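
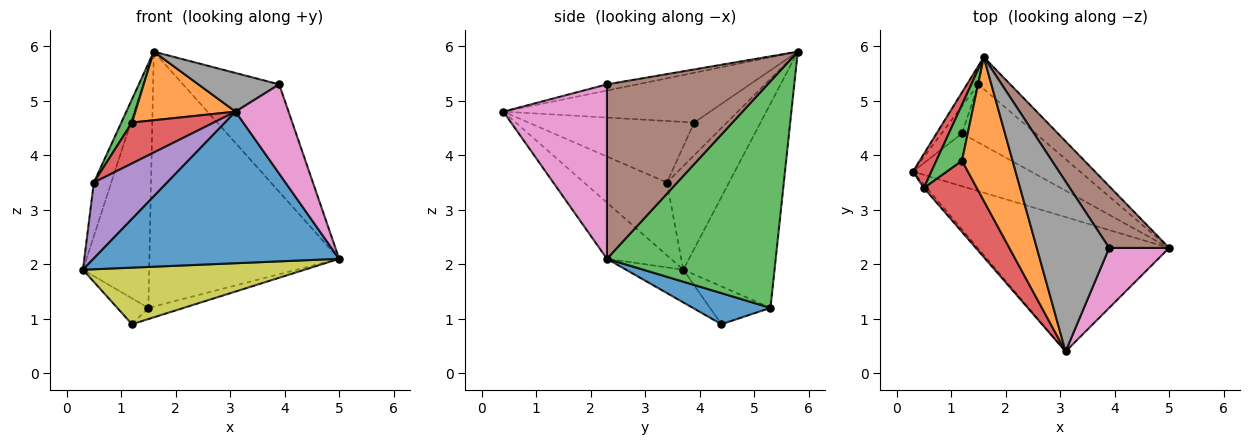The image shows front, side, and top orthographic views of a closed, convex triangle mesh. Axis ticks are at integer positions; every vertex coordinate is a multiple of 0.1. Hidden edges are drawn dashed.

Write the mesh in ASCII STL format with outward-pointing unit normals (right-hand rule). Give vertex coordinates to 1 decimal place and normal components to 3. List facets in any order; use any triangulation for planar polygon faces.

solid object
 facet normal -0.191 -0.734 -0.651
  outer loop
   vertex 3.1 0.4 4.8
   vertex 0.3 3.7 1.9
   vertex 5.0 2.3 2.1
  endloop
 endfacet
 facet normal -0.809 0.587 -0.045
  outer loop
   vertex 1.5 5.3 1.2
   vertex 0.3 3.7 1.9
   vertex 1.6 5.8 5.9
  endloop
 endfacet
 facet normal 0.662 0.744 -0.093
  outer loop
   vertex 1.5 5.3 1.2
   vertex 1.6 5.8 5.9
   vertex 5.0 2.3 2.1
  endloop
 endfacet
 facet normal -0.949 0.266 0.169
  outer loop
   vertex 0.5 3.4 3.5
   vertex 1.6 5.8 5.9
   vertex 0.3 3.7 1.9
  endloop
 endfacet
 facet normal -0.749 -0.662 -0.031
  outer loop
   vertex 0.5 3.4 3.5
   vertex 0.3 3.7 1.9
   vertex 3.1 0.4 4.8
  endloop
 endfacet
 facet normal 0.823 0.492 0.283
  outer loop
   vertex 3.9 2.3 5.3
   vertex 5.0 2.3 2.1
   vertex 1.6 5.8 5.9
  endloop
 endfacet
 facet normal 0.851 -0.435 0.293
  outer loop
   vertex 3.9 2.3 5.3
   vertex 3.1 0.4 4.8
   vertex 5.0 2.3 2.1
  endloop
 endfacet
 facet normal -0.083 -0.221 0.972
  outer loop
   vertex 3.9 2.3 5.3
   vertex 1.6 5.8 5.9
   vertex 3.1 0.4 4.8
  endloop
 endfacet
 facet normal -0.186 -0.719 -0.670
  outer loop
   vertex 1.2 4.4 0.9
   vertex 5.0 2.3 2.1
   vertex 0.3 3.7 1.9
  endloop
 endfacet
 facet normal -0.802 0.412 -0.433
  outer loop
   vertex 1.2 4.4 0.9
   vertex 0.3 3.7 1.9
   vertex 1.5 5.3 1.2
  endloop
 endfacet
 facet normal 0.383 0.175 -0.907
  outer loop
   vertex 1.2 4.4 0.9
   vertex 1.5 5.3 1.2
   vertex 5.0 2.3 2.1
  endloop
 endfacet
 facet normal -0.664 -0.322 0.675
  outer loop
   vertex 1.2 3.9 4.6
   vertex 3.1 0.4 4.8
   vertex 1.6 5.8 5.9
  endloop
 endfacet
 facet normal -0.762 -0.249 0.598
  outer loop
   vertex 1.2 3.9 4.6
   vertex 1.6 5.8 5.9
   vertex 0.5 3.4 3.5
  endloop
 endfacet
 facet normal -0.710 -0.350 0.611
  outer loop
   vertex 1.2 3.9 4.6
   vertex 0.5 3.4 3.5
   vertex 3.1 0.4 4.8
  endloop
 endfacet
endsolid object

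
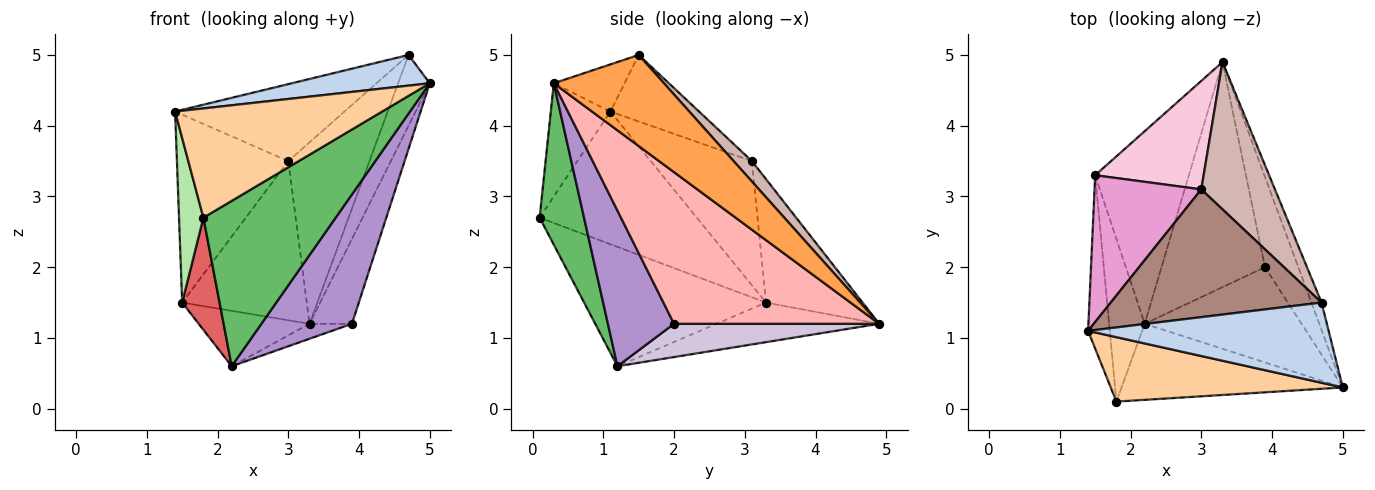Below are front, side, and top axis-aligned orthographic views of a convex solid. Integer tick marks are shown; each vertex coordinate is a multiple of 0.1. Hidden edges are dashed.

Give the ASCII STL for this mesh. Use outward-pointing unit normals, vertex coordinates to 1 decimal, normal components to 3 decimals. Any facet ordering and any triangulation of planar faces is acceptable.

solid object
 facet normal -0.376 0.256 -0.890
  outer loop
   vertex 1.5 3.3 1.5
   vertex 3.3 4.9 1.2
   vertex 2.2 1.2 0.6
  endloop
 endfacet
 facet normal -0.180 -0.351 0.919
  outer loop
   vertex 4.7 1.5 5.0
   vertex 1.4 1.1 4.2
   vertex 5.0 0.3 4.6
  endloop
 endfacet
 facet normal 0.956 0.274 -0.107
  outer loop
   vertex 4.7 1.5 5.0
   vertex 5.0 0.3 4.6
   vertex 3.3 4.9 1.2
  endloop
 endfacet
 facet normal -0.241 -0.836 0.493
  outer loop
   vertex 1.8 0.1 2.7
   vertex 5.0 0.3 4.6
   vertex 1.4 1.1 4.2
  endloop
 endfacet
 facet normal 0.292 -0.869 -0.400
  outer loop
   vertex 1.8 0.1 2.7
   vertex 2.2 1.2 0.6
   vertex 5.0 0.3 4.6
  endloop
 endfacet
 facet normal -0.976 -0.151 -0.159
  outer loop
   vertex 1.8 0.1 2.7
   vertex 1.4 1.1 4.2
   vertex 1.5 3.3 1.5
  endloop
 endfacet
 facet normal -0.940 -0.193 -0.280
  outer loop
   vertex 1.8 0.1 2.7
   vertex 1.5 3.3 1.5
   vertex 2.2 1.2 0.6
  endloop
 endfacet
 facet normal 0.957 0.198 -0.211
  outer loop
   vertex 3.9 2.0 1.2
   vertex 3.3 4.9 1.2
   vertex 5.0 0.3 4.6
  endloop
 endfacet
 facet normal 0.507 -0.694 -0.511
  outer loop
   vertex 3.9 2.0 1.2
   vertex 5.0 0.3 4.6
   vertex 2.2 1.2 0.6
  endloop
 endfacet
 facet normal 0.306 0.063 -0.950
  outer loop
   vertex 3.9 2.0 1.2
   vertex 2.2 1.2 0.6
   vertex 3.3 4.9 1.2
  endloop
 endfacet
 facet normal -0.261 0.498 0.827
  outer loop
   vertex 3.0 3.1 3.5
   vertex 1.4 1.1 4.2
   vertex 4.7 1.5 5.0
  endloop
 endfacet
 facet normal 0.172 0.765 0.621
  outer loop
   vertex 3.0 3.1 3.5
   vertex 4.7 1.5 5.0
   vertex 3.3 4.9 1.2
  endloop
 endfacet
 facet normal -0.582 0.641 0.501
  outer loop
   vertex 3.0 3.1 3.5
   vertex 1.5 3.3 1.5
   vertex 1.4 1.1 4.2
  endloop
 endfacet
 facet normal -0.539 0.696 0.474
  outer loop
   vertex 3.0 3.1 3.5
   vertex 3.3 4.9 1.2
   vertex 1.5 3.3 1.5
  endloop
 endfacet
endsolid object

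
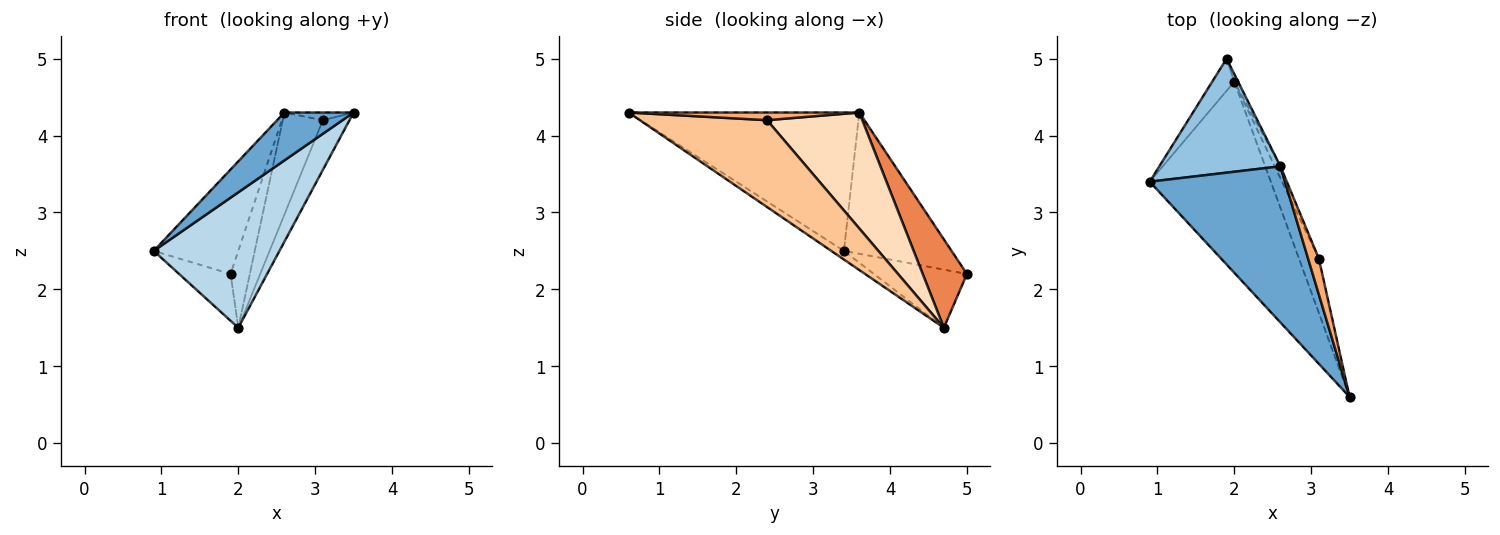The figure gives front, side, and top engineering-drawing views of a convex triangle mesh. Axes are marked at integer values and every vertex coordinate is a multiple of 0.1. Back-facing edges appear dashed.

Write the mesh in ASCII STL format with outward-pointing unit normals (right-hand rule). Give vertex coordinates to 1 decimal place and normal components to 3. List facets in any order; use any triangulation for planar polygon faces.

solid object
 facet normal -0.699 -0.210 0.684
  outer loop
   vertex 2.6 3.6 4.3
   vertex 0.9 3.4 2.5
   vertex 3.5 0.6 4.3
  endloop
 endfacet
 facet normal -0.652 0.512 0.559
  outer loop
   vertex 2.6 3.6 4.3
   vertex 1.9 5.0 2.2
   vertex 0.9 3.4 2.5
  endloop
 endfacet
 facet normal -0.058 -0.577 -0.814
  outer loop
   vertex 2.0 4.7 1.5
   vertex 3.5 0.6 4.3
   vertex 0.9 3.4 2.5
  endloop
 endfacet
 facet normal -0.830 0.460 -0.316
  outer loop
   vertex 2.0 4.7 1.5
   vertex 0.9 3.4 2.5
   vertex 1.9 5.0 2.2
  endloop
 endfacet
 facet normal 0.916 0.398 -0.040
  outer loop
   vertex 2.0 4.7 1.5
   vertex 1.9 5.0 2.2
   vertex 2.6 3.6 4.3
  endloop
 endfacet
 facet normal 0.573 0.172 0.802
  outer loop
   vertex 3.1 2.4 4.2
   vertex 2.6 3.6 4.3
   vertex 3.5 0.6 4.3
  endloop
 endfacet
 facet normal 0.955 0.200 -0.219
  outer loop
   vertex 3.1 2.4 4.2
   vertex 3.5 0.6 4.3
   vertex 2.0 4.7 1.5
  endloop
 endfacet
 facet normal 0.921 0.387 -0.045
  outer loop
   vertex 3.1 2.4 4.2
   vertex 2.0 4.7 1.5
   vertex 2.6 3.6 4.3
  endloop
 endfacet
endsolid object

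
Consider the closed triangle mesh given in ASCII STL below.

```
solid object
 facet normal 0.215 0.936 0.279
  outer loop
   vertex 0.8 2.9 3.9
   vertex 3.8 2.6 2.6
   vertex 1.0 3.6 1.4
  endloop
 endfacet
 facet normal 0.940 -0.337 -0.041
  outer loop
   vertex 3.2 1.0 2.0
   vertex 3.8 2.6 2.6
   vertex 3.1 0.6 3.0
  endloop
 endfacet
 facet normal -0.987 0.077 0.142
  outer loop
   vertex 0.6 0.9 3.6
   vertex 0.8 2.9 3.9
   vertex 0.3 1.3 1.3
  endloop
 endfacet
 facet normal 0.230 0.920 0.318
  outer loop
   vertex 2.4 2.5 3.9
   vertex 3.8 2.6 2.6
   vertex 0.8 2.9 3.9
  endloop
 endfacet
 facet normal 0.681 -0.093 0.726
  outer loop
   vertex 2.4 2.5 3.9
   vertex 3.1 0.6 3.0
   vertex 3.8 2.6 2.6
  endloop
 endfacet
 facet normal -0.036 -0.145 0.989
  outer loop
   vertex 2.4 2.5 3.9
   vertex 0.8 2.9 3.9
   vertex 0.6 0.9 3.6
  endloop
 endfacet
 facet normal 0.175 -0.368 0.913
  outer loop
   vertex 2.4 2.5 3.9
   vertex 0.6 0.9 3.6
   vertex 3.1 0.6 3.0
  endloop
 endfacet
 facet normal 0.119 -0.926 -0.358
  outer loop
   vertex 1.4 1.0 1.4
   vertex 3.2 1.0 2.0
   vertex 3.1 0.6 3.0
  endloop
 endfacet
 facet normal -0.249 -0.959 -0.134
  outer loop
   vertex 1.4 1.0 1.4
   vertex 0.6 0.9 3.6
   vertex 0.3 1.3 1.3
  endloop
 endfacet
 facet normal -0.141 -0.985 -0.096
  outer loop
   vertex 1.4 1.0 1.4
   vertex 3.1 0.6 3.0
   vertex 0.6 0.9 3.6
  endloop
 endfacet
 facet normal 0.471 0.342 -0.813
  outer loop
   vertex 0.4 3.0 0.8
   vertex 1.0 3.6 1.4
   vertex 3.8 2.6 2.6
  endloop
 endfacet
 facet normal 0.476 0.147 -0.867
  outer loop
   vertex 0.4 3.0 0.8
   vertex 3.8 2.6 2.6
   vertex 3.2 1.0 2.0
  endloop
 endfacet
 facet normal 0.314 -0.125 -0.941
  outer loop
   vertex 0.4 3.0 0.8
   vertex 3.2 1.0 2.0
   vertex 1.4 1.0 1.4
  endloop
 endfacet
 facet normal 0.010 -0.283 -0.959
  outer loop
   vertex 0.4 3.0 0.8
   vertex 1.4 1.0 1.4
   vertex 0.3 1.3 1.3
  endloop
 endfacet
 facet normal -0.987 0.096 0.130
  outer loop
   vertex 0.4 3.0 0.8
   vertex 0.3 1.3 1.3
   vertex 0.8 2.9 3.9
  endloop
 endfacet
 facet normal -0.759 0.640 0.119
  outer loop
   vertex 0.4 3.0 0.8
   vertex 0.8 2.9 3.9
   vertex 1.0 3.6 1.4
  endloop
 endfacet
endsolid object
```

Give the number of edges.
24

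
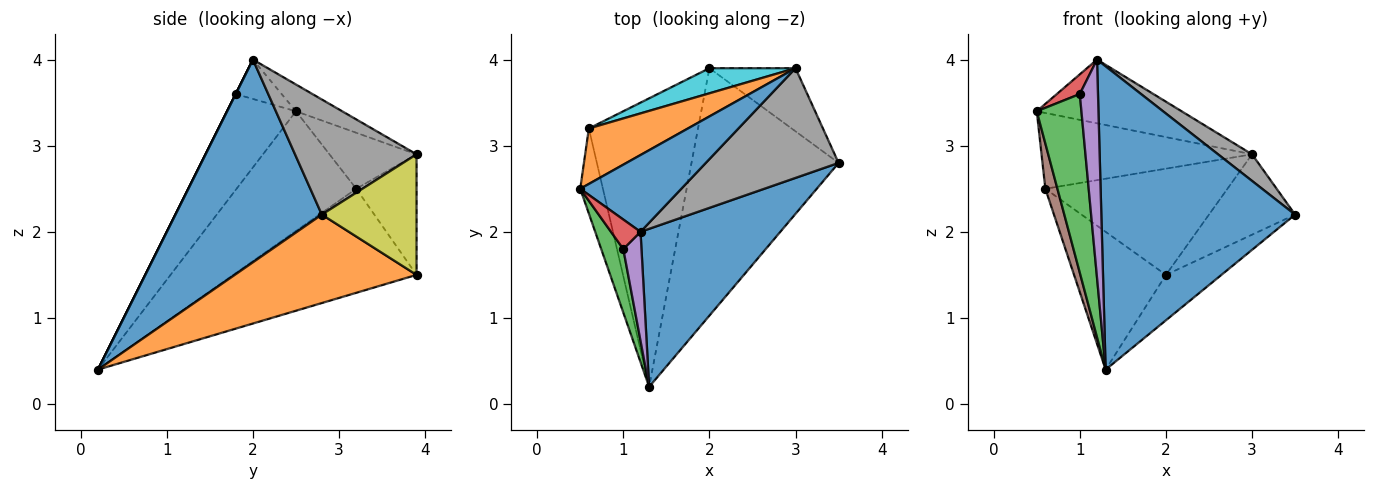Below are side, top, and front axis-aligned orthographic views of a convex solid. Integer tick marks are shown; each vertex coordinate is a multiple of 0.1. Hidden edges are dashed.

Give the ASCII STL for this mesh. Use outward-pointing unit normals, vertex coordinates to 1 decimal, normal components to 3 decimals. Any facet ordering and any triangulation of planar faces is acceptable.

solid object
 facet normal 0.557 -0.737 0.384
  outer loop
   vertex 1.2 2.0 4.0
   vertex 1.3 0.2 0.4
   vertex 3.5 2.8 2.2
  endloop
 endfacet
 facet normal 0.509 0.155 -0.847
  outer loop
   vertex 2.0 3.9 1.5
   vertex 3.5 2.8 2.2
   vertex 1.3 0.2 0.4
  endloop
 endfacet
 facet normal -0.824 -0.534 0.190
  outer loop
   vertex 1.0 1.8 3.6
   vertex 0.5 2.5 3.4
   vertex 1.3 0.2 0.4
  endloop
 endfacet
 facet normal -0.743 -0.371 0.557
  outer loop
   vertex 1.0 1.8 3.6
   vertex 1.2 2.0 4.0
   vertex 0.5 2.5 3.4
  endloop
 endfacet
 facet normal 0.000 -0.894 0.447
  outer loop
   vertex 1.0 1.8 3.6
   vertex 1.3 0.2 0.4
   vertex 1.2 2.0 4.0
  endloop
 endfacet
 facet normal -0.978 -0.098 -0.185
  outer loop
   vertex 0.6 3.2 2.5
   vertex 1.3 0.2 0.4
   vertex 0.5 2.5 3.4
  endloop
 endfacet
 facet normal -0.652 0.327 -0.684
  outer loop
   vertex 0.6 3.2 2.5
   vertex 2.0 3.9 1.5
   vertex 1.3 0.2 0.4
  endloop
 endfacet
 facet normal 0.644 -0.180 0.743
  outer loop
   vertex 3.0 3.9 2.9
   vertex 1.2 2.0 4.0
   vertex 3.5 2.8 2.2
  endloop
 endfacet
 facet normal 0.654 0.595 -0.467
  outer loop
   vertex 3.0 3.9 2.9
   vertex 3.5 2.8 2.2
   vertex 2.0 3.9 1.5
  endloop
 endfacet
 facet normal -0.307 0.926 0.219
  outer loop
   vertex 3.0 3.9 2.9
   vertex 2.0 3.9 1.5
   vertex 0.6 3.2 2.5
  endloop
 endfacet
 facet normal -0.200 0.626 0.754
  outer loop
   vertex 3.0 3.9 2.9
   vertex 0.5 2.5 3.4
   vertex 1.2 2.0 4.0
  endloop
 endfacet
 facet normal -0.317 0.765 0.560
  outer loop
   vertex 3.0 3.9 2.9
   vertex 0.6 3.2 2.5
   vertex 0.5 2.5 3.4
  endloop
 endfacet
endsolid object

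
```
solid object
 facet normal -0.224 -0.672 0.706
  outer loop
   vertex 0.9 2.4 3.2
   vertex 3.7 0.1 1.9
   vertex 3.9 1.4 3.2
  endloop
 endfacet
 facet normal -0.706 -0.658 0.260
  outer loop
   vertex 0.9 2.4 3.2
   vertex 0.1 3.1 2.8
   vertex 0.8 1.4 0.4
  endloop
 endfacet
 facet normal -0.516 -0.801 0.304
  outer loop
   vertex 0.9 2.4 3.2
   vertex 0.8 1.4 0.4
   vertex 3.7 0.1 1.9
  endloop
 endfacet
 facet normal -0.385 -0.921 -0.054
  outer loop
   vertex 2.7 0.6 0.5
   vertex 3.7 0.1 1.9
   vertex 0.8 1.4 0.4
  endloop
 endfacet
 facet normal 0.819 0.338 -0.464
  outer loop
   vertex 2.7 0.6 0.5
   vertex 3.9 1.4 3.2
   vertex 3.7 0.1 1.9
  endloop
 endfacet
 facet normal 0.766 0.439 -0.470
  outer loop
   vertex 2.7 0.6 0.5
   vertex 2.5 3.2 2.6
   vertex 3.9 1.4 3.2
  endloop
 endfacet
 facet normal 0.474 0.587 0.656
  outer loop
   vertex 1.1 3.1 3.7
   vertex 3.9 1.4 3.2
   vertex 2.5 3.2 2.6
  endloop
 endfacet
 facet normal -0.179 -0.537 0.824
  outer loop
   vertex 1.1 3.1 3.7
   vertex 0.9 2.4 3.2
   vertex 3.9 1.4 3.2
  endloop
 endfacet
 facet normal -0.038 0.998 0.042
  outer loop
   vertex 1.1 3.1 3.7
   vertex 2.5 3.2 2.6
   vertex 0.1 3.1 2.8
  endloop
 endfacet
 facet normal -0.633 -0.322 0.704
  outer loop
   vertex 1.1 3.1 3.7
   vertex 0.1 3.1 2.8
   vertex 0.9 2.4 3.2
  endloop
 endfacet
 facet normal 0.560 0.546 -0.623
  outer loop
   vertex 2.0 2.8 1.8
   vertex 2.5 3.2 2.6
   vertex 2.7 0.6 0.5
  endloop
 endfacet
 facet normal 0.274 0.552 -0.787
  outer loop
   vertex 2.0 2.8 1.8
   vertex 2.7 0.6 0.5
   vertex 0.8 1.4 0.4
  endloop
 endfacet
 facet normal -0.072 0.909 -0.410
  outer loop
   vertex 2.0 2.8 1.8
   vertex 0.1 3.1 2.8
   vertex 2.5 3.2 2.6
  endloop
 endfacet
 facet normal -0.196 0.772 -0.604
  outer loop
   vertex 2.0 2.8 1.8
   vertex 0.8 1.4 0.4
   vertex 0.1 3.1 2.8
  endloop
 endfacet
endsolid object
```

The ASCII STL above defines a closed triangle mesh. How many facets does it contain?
14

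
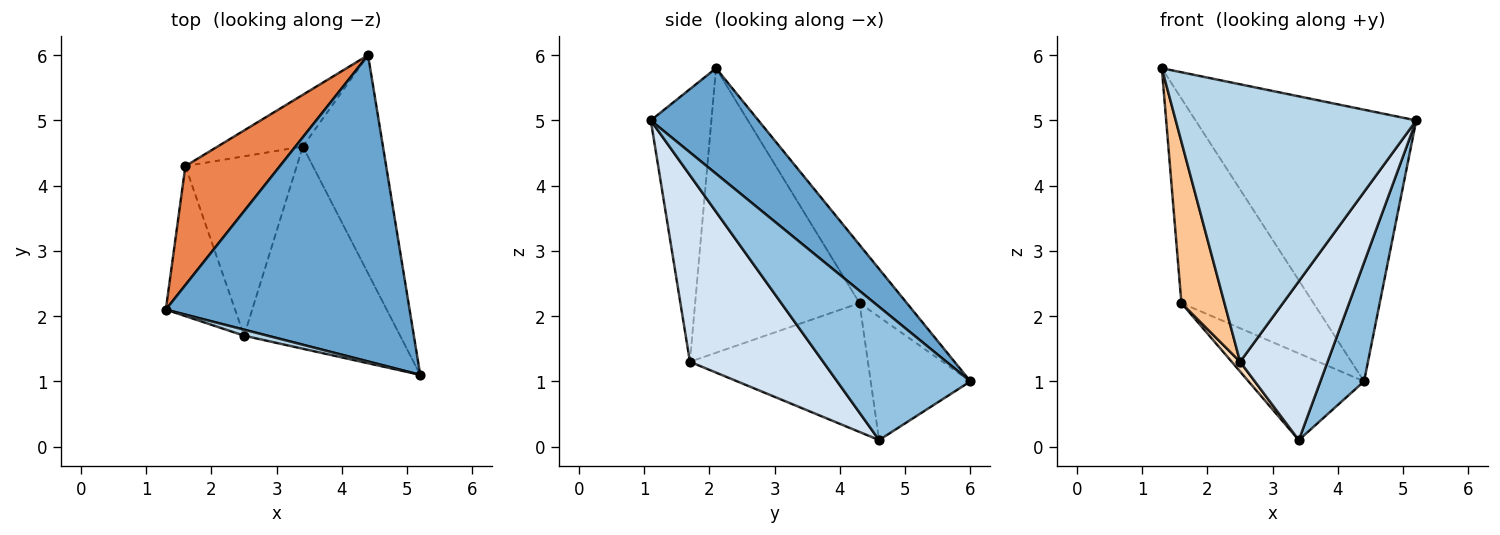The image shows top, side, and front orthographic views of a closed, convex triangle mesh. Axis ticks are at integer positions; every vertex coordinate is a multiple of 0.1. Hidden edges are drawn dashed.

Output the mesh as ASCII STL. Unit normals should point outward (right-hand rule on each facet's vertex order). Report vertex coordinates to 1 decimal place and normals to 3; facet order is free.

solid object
 facet normal 0.308 0.631 0.712
  outer loop
   vertex 4.4 6.0 1.0
   vertex 1.3 2.1 5.8
   vertex 5.2 1.1 5.0
  endloop
 endfacet
 facet normal 0.825 -0.270 -0.496
  outer loop
   vertex 3.4 4.6 0.1
   vertex 4.4 6.0 1.0
   vertex 5.2 1.1 5.0
  endloop
 endfacet
 facet normal -0.244 -0.969 0.021
  outer loop
   vertex 2.5 1.7 1.3
   vertex 5.2 1.1 5.0
   vertex 1.3 2.1 5.8
  endloop
 endfacet
 facet normal 0.685 -0.450 -0.573
  outer loop
   vertex 2.5 1.7 1.3
   vertex 3.4 4.6 0.1
   vertex 5.2 1.1 5.0
  endloop
 endfacet
 facet normal -0.296 0.826 0.480
  outer loop
   vertex 1.6 4.3 2.2
   vertex 1.3 2.1 5.8
   vertex 4.4 6.0 1.0
  endloop
 endfacet
 facet normal -0.595 0.690 -0.412
  outer loop
   vertex 1.6 4.3 2.2
   vertex 4.4 6.0 1.0
   vertex 3.4 4.6 0.1
  endloop
 endfacet
 facet normal -0.942 -0.247 -0.229
  outer loop
   vertex 1.6 4.3 2.2
   vertex 2.5 1.7 1.3
   vertex 1.3 2.1 5.8
  endloop
 endfacet
 facet normal -0.756 -0.036 -0.653
  outer loop
   vertex 1.6 4.3 2.2
   vertex 3.4 4.6 0.1
   vertex 2.5 1.7 1.3
  endloop
 endfacet
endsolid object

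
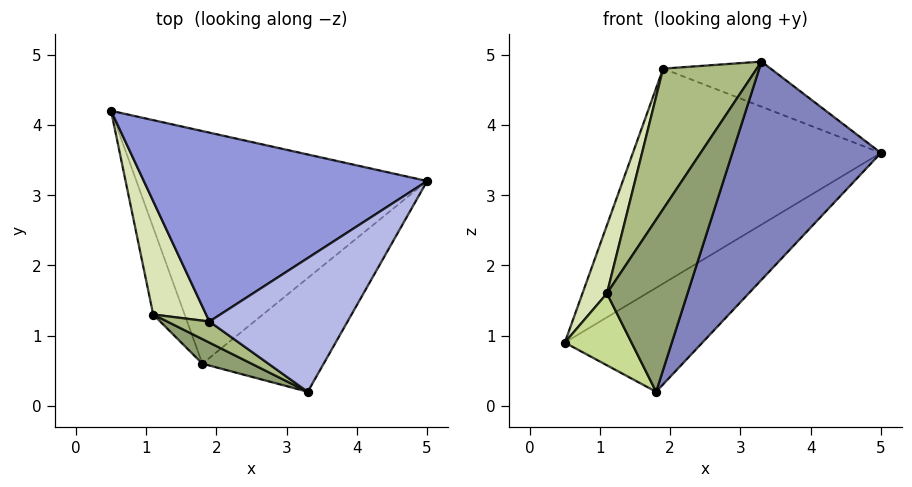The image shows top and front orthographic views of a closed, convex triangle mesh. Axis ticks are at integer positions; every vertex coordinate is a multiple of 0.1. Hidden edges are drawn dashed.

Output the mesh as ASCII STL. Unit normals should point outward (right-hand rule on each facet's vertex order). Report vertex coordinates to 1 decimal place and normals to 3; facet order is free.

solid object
 facet normal 0.538 0.344 -0.769
  outer loop
   vertex 1.8 0.6 0.2
   vertex 0.5 4.2 0.9
   vertex 5.0 3.2 3.6
  endloop
 endfacet
 facet normal 0.771 -0.565 -0.294
  outer loop
   vertex 1.8 0.6 0.2
   vertex 5.0 3.2 3.6
   vertex 3.3 0.2 4.9
  endloop
 endfacet
 facet normal -0.223 0.732 0.643
  outer loop
   vertex 1.9 1.2 4.8
   vertex 5.0 3.2 3.6
   vertex 0.5 4.2 0.9
  endloop
 endfacet
 facet normal 0.159 0.316 0.936
  outer loop
   vertex 1.9 1.2 4.8
   vertex 3.3 0.2 4.9
   vertex 5.0 3.2 3.6
  endloop
 endfacet
 facet normal -0.577 -0.808 0.115
  outer loop
   vertex 1.1 1.3 1.6
   vertex 1.8 0.6 0.2
   vertex 3.3 0.2 4.9
  endloop
 endfacet
 facet normal -0.583 -0.804 0.121
  outer loop
   vertex 1.1 1.3 1.6
   vertex 3.3 0.2 4.9
   vertex 1.9 1.2 4.8
  endloop
 endfacet
 facet normal -0.909 -0.266 -0.322
  outer loop
   vertex 1.1 1.3 1.6
   vertex 0.5 4.2 0.9
   vertex 1.8 0.6 0.2
  endloop
 endfacet
 facet normal -0.961 -0.142 0.236
  outer loop
   vertex 1.1 1.3 1.6
   vertex 1.9 1.2 4.8
   vertex 0.5 4.2 0.9
  endloop
 endfacet
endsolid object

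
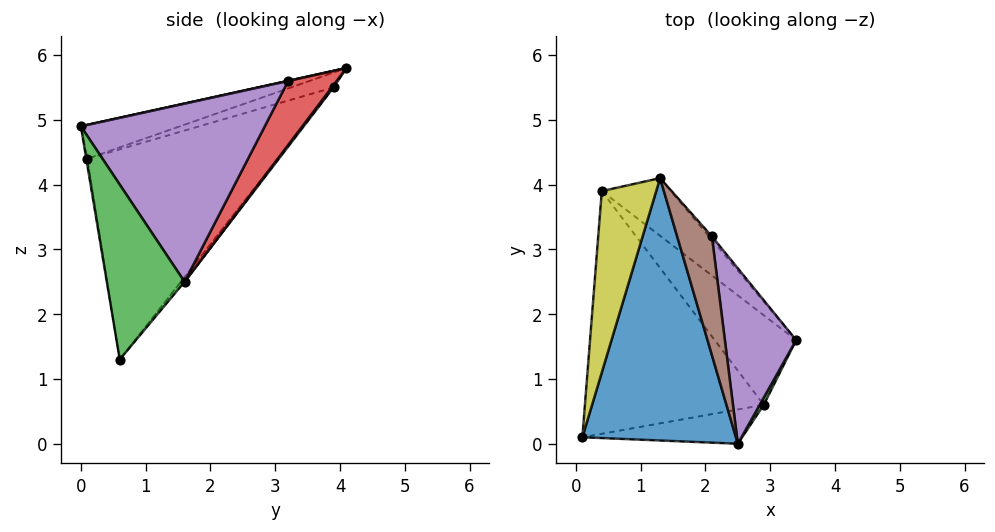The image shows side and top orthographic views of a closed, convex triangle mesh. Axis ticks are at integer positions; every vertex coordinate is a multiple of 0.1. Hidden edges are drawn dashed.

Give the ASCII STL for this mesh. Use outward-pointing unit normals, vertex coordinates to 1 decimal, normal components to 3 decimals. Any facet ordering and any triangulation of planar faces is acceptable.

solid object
 facet normal -0.207 -0.267 0.941
  outer loop
   vertex 2.5 0.0 4.9
   vertex 1.3 4.1 5.8
   vertex 0.1 0.1 4.4
  endloop
 endfacet
 facet normal -0.007 -0.986 -0.165
  outer loop
   vertex 2.9 0.6 1.3
   vertex 2.5 0.0 4.9
   vertex 0.1 0.1 4.4
  endloop
 endfacet
 facet normal 0.884 -0.467 0.020
  outer loop
   vertex 2.9 0.6 1.3
   vertex 3.4 1.6 2.5
   vertex 2.5 0.0 4.9
  endloop
 endfacet
 facet normal 0.743 0.668 -0.033
  outer loop
   vertex 2.1 3.2 5.6
   vertex 3.4 1.6 2.5
   vertex 1.3 4.1 5.8
  endloop
 endfacet
 facet normal 0.928 0.035 0.371
  outer loop
   vertex 2.1 3.2 5.6
   vertex 2.5 0.0 4.9
   vertex 3.4 1.6 2.5
  endloop
 endfacet
 facet normal 0.004 -0.213 0.977
  outer loop
   vertex 2.1 3.2 5.6
   vertex 1.3 4.1 5.8
   vertex 2.5 0.0 4.9
  endloop
 endfacet
 facet normal 0.020 0.803 -0.596
  outer loop
   vertex 0.4 3.9 5.5
   vertex 1.3 4.1 5.8
   vertex 3.4 1.6 2.5
  endloop
 endfacet
 facet normal -0.036 0.775 -0.631
  outer loop
   vertex 0.4 3.9 5.5
   vertex 3.4 1.6 2.5
   vertex 2.9 0.6 1.3
  endloop
 endfacet
 facet normal -0.256 -0.250 0.934
  outer loop
   vertex 0.4 3.9 5.5
   vertex 0.1 0.1 4.4
   vertex 1.3 4.1 5.8
  endloop
 endfacet
 facet normal -0.739 0.240 -0.629
  outer loop
   vertex 0.4 3.9 5.5
   vertex 2.9 0.6 1.3
   vertex 0.1 0.1 4.4
  endloop
 endfacet
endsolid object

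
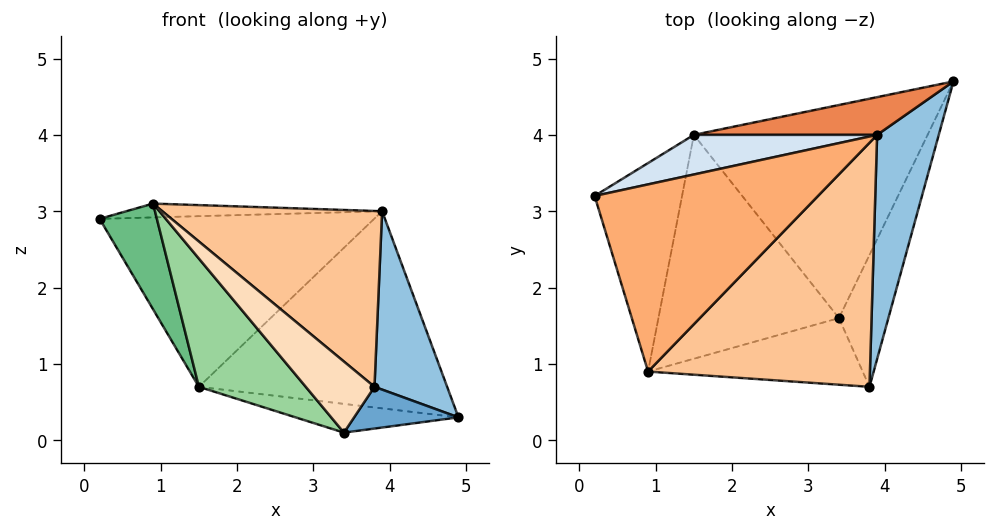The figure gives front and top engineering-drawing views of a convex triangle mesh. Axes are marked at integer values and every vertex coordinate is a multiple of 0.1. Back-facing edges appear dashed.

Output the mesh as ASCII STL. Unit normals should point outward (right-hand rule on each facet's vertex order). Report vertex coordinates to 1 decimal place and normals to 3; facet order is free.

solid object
 facet normal 0.600 -0.241 -0.762
  outer loop
   vertex 3.4 1.6 0.1
   vertex 4.9 4.7 0.3
   vertex 3.8 0.7 0.7
  endloop
 endfacet
 facet normal 0.931 -0.227 0.286
  outer loop
   vertex 3.9 4.0 3.0
   vertex 3.8 0.7 0.7
   vertex 4.9 4.7 0.3
  endloop
 endfacet
 facet normal -0.143 0.132 -0.981
  outer loop
   vertex 1.5 4.0 0.7
   vertex 4.9 4.7 0.3
   vertex 3.4 1.6 0.1
  endloop
 endfacet
 facet normal -0.212 0.952 0.221
  outer loop
   vertex 1.5 4.0 0.7
   vertex 0.2 3.2 2.9
   vertex 3.9 4.0 3.0
  endloop
 endfacet
 facet normal -0.177 0.967 0.185
  outer loop
   vertex 1.5 4.0 0.7
   vertex 3.9 4.0 3.0
   vertex 4.9 4.7 0.3
  endloop
 endfacet
 facet normal -0.043 0.074 0.996
  outer loop
   vertex 0.9 0.9 3.1
   vertex 3.9 4.0 3.0
   vertex 0.2 3.2 2.9
  endloop
 endfacet
 facet normal 0.534 -0.494 0.686
  outer loop
   vertex 0.9 0.9 3.1
   vertex 3.8 0.7 0.7
   vertex 3.9 4.0 3.0
  endloop
 endfacet
 facet normal -0.525 -0.621 -0.582
  outer loop
   vertex 0.9 0.9 3.1
   vertex 3.4 1.6 0.1
   vertex 3.8 0.7 0.7
  endloop
 endfacet
 facet normal -0.776 -0.285 -0.562
  outer loop
   vertex 0.9 0.9 3.1
   vertex 0.2 3.2 2.9
   vertex 1.5 4.0 0.7
  endloop
 endfacet
 facet normal -0.670 -0.369 -0.644
  outer loop
   vertex 0.9 0.9 3.1
   vertex 1.5 4.0 0.7
   vertex 3.4 1.6 0.1
  endloop
 endfacet
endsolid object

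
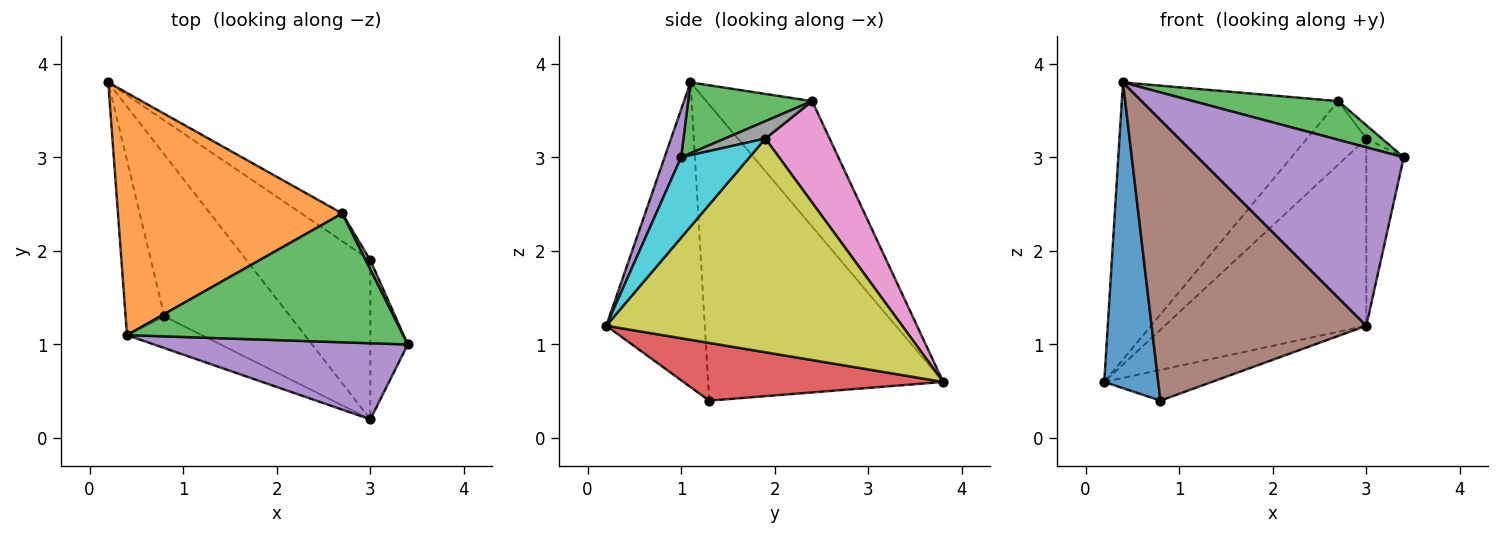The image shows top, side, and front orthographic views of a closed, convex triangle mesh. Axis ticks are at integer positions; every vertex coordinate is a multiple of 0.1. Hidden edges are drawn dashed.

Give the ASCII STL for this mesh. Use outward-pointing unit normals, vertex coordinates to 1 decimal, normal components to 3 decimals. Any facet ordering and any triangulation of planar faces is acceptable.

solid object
 facet normal -0.967 -0.222 -0.127
  outer loop
   vertex 0.8 1.3 0.4
   vertex 0.4 1.1 3.8
   vertex 0.2 3.8 0.6
  endloop
 endfacet
 facet normal -0.346 0.706 0.618
  outer loop
   vertex 2.7 2.4 3.6
   vertex 0.2 3.8 0.6
   vertex 0.4 1.1 3.8
  endloop
 endfacet
 facet normal 0.239 -0.279 0.930
  outer loop
   vertex 2.7 2.4 3.6
   vertex 0.4 1.1 3.8
   vertex 3.4 1.0 3.0
  endloop
 endfacet
 facet normal 0.411 0.170 -0.896
  outer loop
   vertex 3.0 0.2 1.2
   vertex 0.8 1.3 0.4
   vertex 0.2 3.8 0.6
  endloop
 endfacet
 facet normal 0.074 -0.917 0.391
  outer loop
   vertex 3.0 0.2 1.2
   vertex 3.4 1.0 3.0
   vertex 0.4 1.1 3.8
  endloop
 endfacet
 facet normal -0.415 -0.904 -0.102
  outer loop
   vertex 3.0 0.2 1.2
   vertex 0.4 1.1 3.8
   vertex 0.8 1.3 0.4
  endloop
 endfacet
 facet normal 0.705 0.650 -0.284
  outer loop
   vertex 3.0 1.9 3.2
   vertex 0.2 3.8 0.6
   vertex 2.7 2.4 3.6
  endloop
 endfacet
 facet normal 0.905 0.348 0.244
  outer loop
   vertex 3.0 1.9 3.2
   vertex 2.7 2.4 3.6
   vertex 3.4 1.0 3.0
  endloop
 endfacet
 facet normal 0.745 0.508 -0.432
  outer loop
   vertex 3.0 1.9 3.2
   vertex 3.0 0.2 1.2
   vertex 0.2 3.8 0.6
  endloop
 endfacet
 facet normal 0.812 0.445 -0.378
  outer loop
   vertex 3.0 1.9 3.2
   vertex 3.4 1.0 3.0
   vertex 3.0 0.2 1.2
  endloop
 endfacet
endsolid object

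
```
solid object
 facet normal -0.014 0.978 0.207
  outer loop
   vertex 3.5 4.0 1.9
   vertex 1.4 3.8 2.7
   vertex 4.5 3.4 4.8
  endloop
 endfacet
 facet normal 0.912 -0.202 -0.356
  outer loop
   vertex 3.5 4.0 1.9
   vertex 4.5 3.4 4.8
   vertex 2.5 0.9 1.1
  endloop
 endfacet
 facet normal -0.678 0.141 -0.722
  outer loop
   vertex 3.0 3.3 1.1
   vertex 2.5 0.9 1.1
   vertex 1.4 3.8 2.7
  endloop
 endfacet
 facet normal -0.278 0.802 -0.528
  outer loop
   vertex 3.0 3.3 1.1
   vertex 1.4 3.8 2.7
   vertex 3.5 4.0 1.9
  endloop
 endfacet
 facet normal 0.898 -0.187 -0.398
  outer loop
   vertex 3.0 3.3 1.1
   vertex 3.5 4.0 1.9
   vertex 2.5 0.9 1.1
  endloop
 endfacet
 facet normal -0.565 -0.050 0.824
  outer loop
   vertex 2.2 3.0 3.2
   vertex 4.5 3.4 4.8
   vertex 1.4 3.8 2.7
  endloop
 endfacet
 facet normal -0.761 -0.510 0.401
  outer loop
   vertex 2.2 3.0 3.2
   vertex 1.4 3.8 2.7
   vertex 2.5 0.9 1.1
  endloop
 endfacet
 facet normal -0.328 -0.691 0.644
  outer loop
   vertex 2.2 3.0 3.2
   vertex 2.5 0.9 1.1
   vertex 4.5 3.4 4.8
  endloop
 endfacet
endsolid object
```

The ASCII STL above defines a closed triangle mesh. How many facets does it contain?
8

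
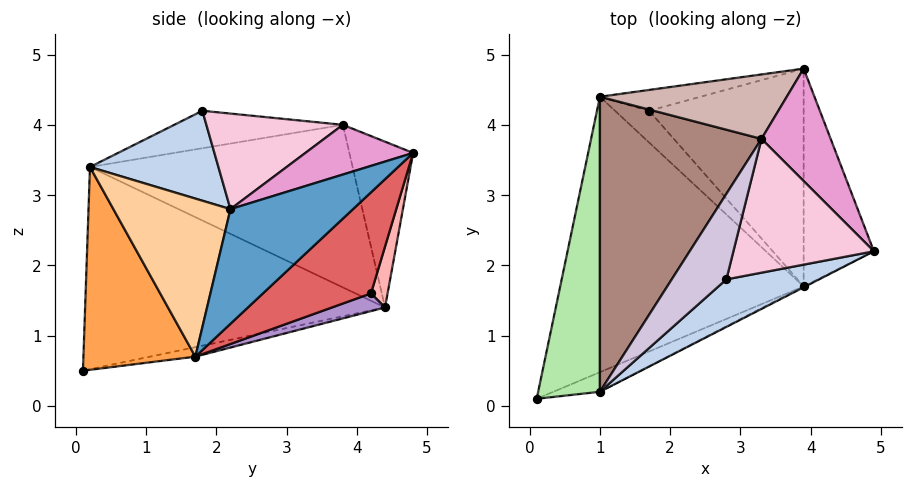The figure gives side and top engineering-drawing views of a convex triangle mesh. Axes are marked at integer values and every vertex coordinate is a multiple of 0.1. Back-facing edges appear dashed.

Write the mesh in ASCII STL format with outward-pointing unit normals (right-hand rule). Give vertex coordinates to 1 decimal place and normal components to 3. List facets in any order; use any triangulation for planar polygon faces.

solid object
 facet normal 0.766 0.439 -0.469
  outer loop
   vertex 3.9 1.7 0.7
   vertex 3.9 4.8 3.6
   vertex 4.9 2.2 2.8
  endloop
 endfacet
 facet normal 0.459 -0.752 0.473
  outer loop
   vertex 1.0 0.2 3.4
   vertex 4.9 2.2 2.8
   vertex 2.8 1.8 4.2
  endloop
 endfacet
 facet normal 0.390 -0.916 -0.090
  outer loop
   vertex 1.0 0.2 3.4
   vertex 0.1 0.1 0.5
   vertex 3.9 1.7 0.7
  endloop
 endfacet
 facet normal 0.456 -0.890 -0.005
  outer loop
   vertex 1.0 0.2 3.4
   vertex 3.9 1.7 0.7
   vertex 4.9 2.2 2.8
  endloop
 endfacet
 facet normal -0.038 0.212 -0.976
  outer loop
   vertex 1.0 4.4 1.4
   vertex 3.9 1.7 0.7
   vertex 0.1 0.1 0.5
  endloop
 endfacet
 facet normal -0.947 0.138 0.289
  outer loop
   vertex 1.0 4.4 1.4
   vertex 0.1 0.1 0.5
   vertex 1.0 0.2 3.4
  endloop
 endfacet
 facet normal 0.431 0.616 -0.659
  outer loop
   vertex 1.7 4.2 1.6
   vertex 3.9 4.8 3.6
   vertex 3.9 1.7 0.7
  endloop
 endfacet
 facet normal 0.374 0.691 -0.619
  outer loop
   vertex 1.7 4.2 1.6
   vertex 1.0 4.4 1.4
   vertex 3.9 4.8 3.6
  endloop
 endfacet
 facet normal 0.373 0.587 -0.719
  outer loop
   vertex 1.7 4.2 1.6
   vertex 3.9 1.7 0.7
   vertex 1.0 4.4 1.4
  endloop
 endfacet
 facet normal -0.552 0.218 0.805
  outer loop
   vertex 3.3 3.8 4.0
   vertex 1.0 0.2 3.4
   vertex 2.8 1.8 4.2
  endloop
 endfacet
 facet normal -0.672 0.318 0.668
  outer loop
   vertex 3.3 3.8 4.0
   vertex 1.0 4.4 1.4
   vertex 1.0 0.2 3.4
  endloop
 endfacet
 facet normal -0.544 0.572 0.614
  outer loop
   vertex 3.3 3.8 4.0
   vertex 3.9 4.8 3.6
   vertex 1.0 4.4 1.4
  endloop
 endfacet
 facet normal 0.583 -0.025 0.812
  outer loop
   vertex 3.3 3.8 4.0
   vertex 4.9 2.2 2.8
   vertex 3.9 4.8 3.6
  endloop
 endfacet
 facet normal 0.561 -0.058 0.826
  outer loop
   vertex 3.3 3.8 4.0
   vertex 2.8 1.8 4.2
   vertex 4.9 2.2 2.8
  endloop
 endfacet
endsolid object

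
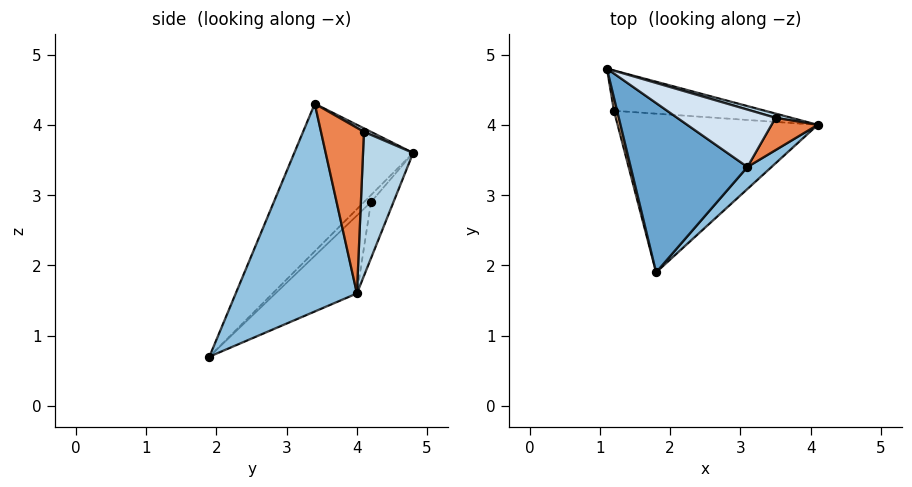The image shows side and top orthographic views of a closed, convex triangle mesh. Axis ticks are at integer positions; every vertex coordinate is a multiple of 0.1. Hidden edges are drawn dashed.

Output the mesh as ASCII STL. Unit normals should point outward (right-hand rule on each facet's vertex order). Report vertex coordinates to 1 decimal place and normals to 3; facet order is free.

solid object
 facet normal -0.609 -0.629 0.482
  outer loop
   vertex 3.1 3.4 4.3
   vertex 1.1 4.8 3.6
   vertex 1.8 1.9 0.7
  endloop
 endfacet
 facet normal 0.656 -0.751 0.076
  outer loop
   vertex 3.1 3.4 4.3
   vertex 1.8 1.9 0.7
   vertex 4.1 4.0 1.6
  endloop
 endfacet
 facet normal 0.276 0.961 0.030
  outer loop
   vertex 3.5 4.1 3.9
   vertex 4.1 4.0 1.6
   vertex 1.1 4.8 3.6
  endloop
 endfacet
 facet normal 0.031 0.482 0.875
  outer loop
   vertex 3.5 4.1 3.9
   vertex 1.1 4.8 3.6
   vertex 3.1 3.4 4.3
  endloop
 endfacet
 facet normal 0.895 -0.369 0.250
  outer loop
   vertex 3.5 4.1 3.9
   vertex 3.1 3.4 4.3
   vertex 4.1 4.0 1.6
  endloop
 endfacet
 facet normal -0.242 0.719 -0.651
  outer loop
   vertex 1.2 4.2 2.9
   vertex 1.1 4.8 3.6
   vertex 4.1 4.0 1.6
  endloop
 endfacet
 facet normal -0.772 -0.533 0.346
  outer loop
   vertex 1.2 4.2 2.9
   vertex 1.8 1.9 0.7
   vertex 1.1 4.8 3.6
  endloop
 endfacet
 facet normal -0.284 0.623 -0.729
  outer loop
   vertex 1.2 4.2 2.9
   vertex 4.1 4.0 1.6
   vertex 1.8 1.9 0.7
  endloop
 endfacet
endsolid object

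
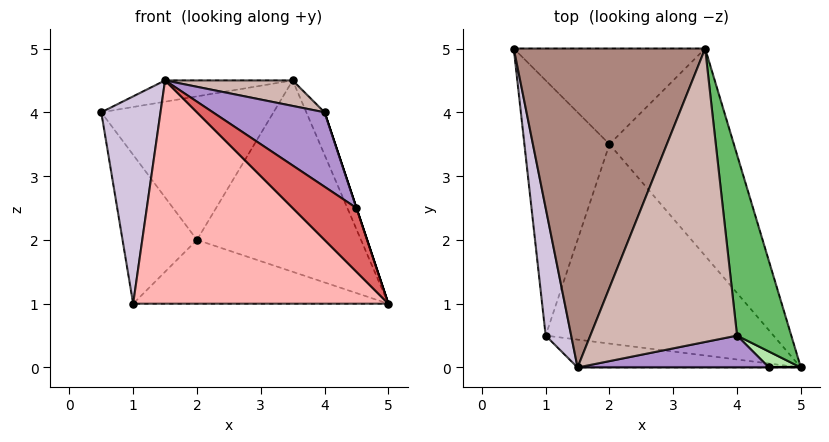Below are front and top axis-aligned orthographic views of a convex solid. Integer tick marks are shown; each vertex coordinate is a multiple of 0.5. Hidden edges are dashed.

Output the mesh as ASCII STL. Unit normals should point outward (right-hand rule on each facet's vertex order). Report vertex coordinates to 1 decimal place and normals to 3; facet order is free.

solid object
 facet normal 0.092 0.829 -0.552
  outer loop
   vertex 2.0 3.5 2.0
   vertex 0.5 5.0 4.0
   vertex 3.5 5.0 4.5
  endloop
 endfacet
 facet normal 0.479 0.595 -0.645
  outer loop
   vertex 2.0 3.5 2.0
   vertex 3.5 5.0 4.5
   vertex 5.0 0.0 1.0
  endloop
 endfacet
 facet normal -0.544 0.423 -0.725
  outer loop
   vertex 2.0 3.5 2.0
   vertex 1.0 0.5 1.0
   vertex 0.5 5.0 4.0
  endloop
 endfacet
 facet normal 0.038 0.305 -0.952
  outer loop
   vertex 2.0 3.5 2.0
   vertex 5.0 0.0 1.0
   vertex 1.0 0.5 1.0
  endloop
 endfacet
 facet normal 0.950 0.072 0.305
  outer loop
   vertex 4.0 0.5 4.0
   vertex 5.0 0.0 1.0
   vertex 3.5 5.0 4.5
  endloop
 endfacet
 facet normal 0.949 0.000 0.316
  outer loop
   vertex 4.0 0.5 4.0
   vertex 4.5 0.0 2.5
   vertex 5.0 0.0 1.0
  endloop
 endfacet
 facet normal 0.000 -1.000 0.000
  outer loop
   vertex 1.5 0.0 4.5
   vertex 5.0 0.0 1.0
   vertex 4.5 0.0 2.5
  endloop
 endfacet
 facet normal -0.123 -0.985 -0.123
  outer loop
   vertex 1.5 0.0 4.5
   vertex 1.0 0.5 1.0
   vertex 5.0 0.0 1.0
  endloop
 endfacet
 facet normal 0.254 -0.889 0.381
  outer loop
   vertex 1.5 0.0 4.5
   vertex 4.5 0.0 2.5
   vertex 4.0 0.5 4.0
  endloop
 endfacet
 facet normal -0.976 -0.184 0.113
  outer loop
   vertex 1.5 0.0 4.5
   vertex 0.5 5.0 4.0
   vertex 1.0 0.5 1.0
  endloop
 endfacet
 facet normal -0.164 0.066 0.984
  outer loop
   vertex 1.5 0.0 4.5
   vertex 3.5 5.0 4.5
   vertex 0.5 5.0 4.0
  endloop
 endfacet
 facet normal 0.212 -0.085 0.974
  outer loop
   vertex 1.5 0.0 4.5
   vertex 4.0 0.5 4.0
   vertex 3.5 5.0 4.5
  endloop
 endfacet
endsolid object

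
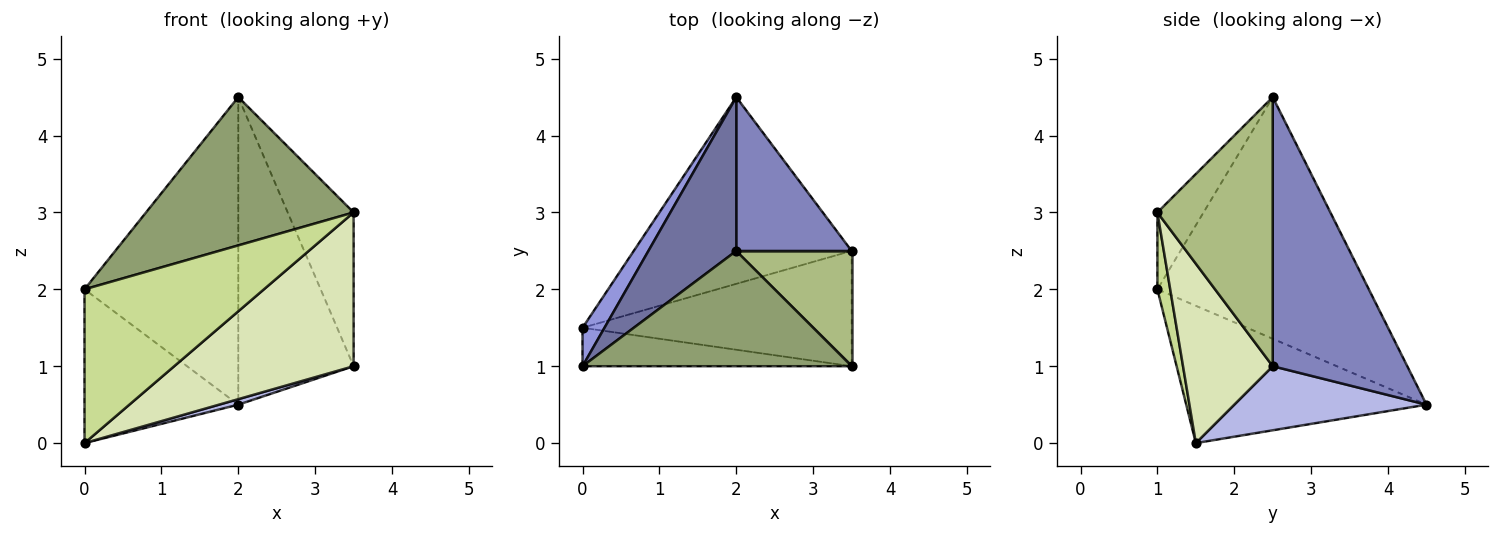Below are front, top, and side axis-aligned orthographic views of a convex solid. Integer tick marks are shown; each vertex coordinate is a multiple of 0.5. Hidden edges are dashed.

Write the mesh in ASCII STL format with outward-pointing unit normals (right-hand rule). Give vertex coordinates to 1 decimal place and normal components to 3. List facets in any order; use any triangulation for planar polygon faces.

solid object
 facet normal -0.776 0.564 0.282
  outer loop
   vertex 2.0 2.5 4.5
   vertex 2.0 4.5 0.5
   vertex 0.0 1.0 2.0
  endloop
 endfacet
 facet normal 0.722 0.619 0.309
  outer loop
   vertex 2.0 2.5 4.5
   vertex 3.5 2.5 1.0
   vertex 2.0 4.5 0.5
  endloop
 endfacet
 facet normal -0.835 0.534 0.134
  outer loop
   vertex 0.0 1.5 0.0
   vertex 0.0 1.0 2.0
   vertex 2.0 4.5 0.5
  endloop
 endfacet
 facet normal 0.282 -0.028 -0.959
  outer loop
   vertex 0.0 1.5 0.0
   vertex 2.0 4.5 0.5
   vertex 3.5 2.5 1.0
  endloop
 endfacet
 facet normal -0.173 -0.777 0.605
  outer loop
   vertex 3.5 1.0 3.0
   vertex 2.0 2.5 4.5
   vertex 0.0 1.0 2.0
  endloop
 endfacet
 facet normal 0.814 0.465 0.349
  outer loop
   vertex 3.5 1.0 3.0
   vertex 3.5 2.5 1.0
   vertex 2.0 2.5 4.5
  endloop
 endfacet
 facet normal 0.069 -0.968 -0.242
  outer loop
   vertex 3.5 1.0 3.0
   vertex 0.0 1.0 2.0
   vertex 0.0 1.5 0.0
  endloop
 endfacet
 facet normal 0.371 -0.743 -0.557
  outer loop
   vertex 3.5 1.0 3.0
   vertex 0.0 1.5 0.0
   vertex 3.5 2.5 1.0
  endloop
 endfacet
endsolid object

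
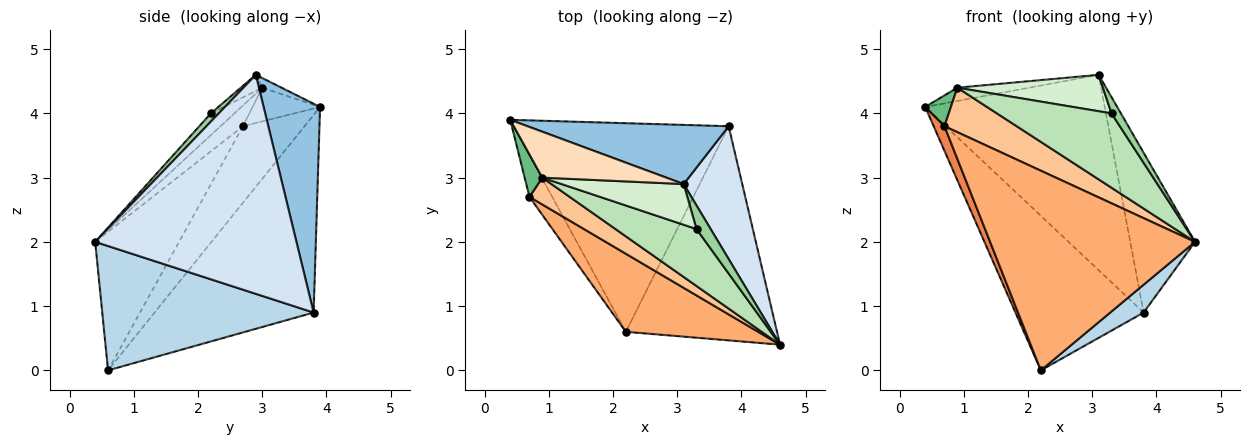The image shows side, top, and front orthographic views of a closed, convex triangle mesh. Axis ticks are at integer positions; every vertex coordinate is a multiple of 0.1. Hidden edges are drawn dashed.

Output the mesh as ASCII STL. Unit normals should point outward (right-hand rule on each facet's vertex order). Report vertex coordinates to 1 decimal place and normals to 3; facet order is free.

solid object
 facet normal -0.594 0.479 -0.646
  outer loop
   vertex 3.8 3.8 0.9
   vertex 2.2 0.6 0.0
   vertex 0.4 3.9 4.1
  endloop
 endfacet
 facet normal 0.288 0.917 0.277
  outer loop
   vertex 3.8 3.8 0.9
   vertex 0.4 3.9 4.1
   vertex 3.1 2.9 4.6
  endloop
 endfacet
 facet normal 0.632 -0.100 -0.768
  outer loop
   vertex 3.8 3.8 0.9
   vertex 4.6 0.4 2.0
   vertex 2.2 0.6 0.0
  endloop
 endfacet
 facet normal 0.922 0.297 0.247
  outer loop
   vertex 3.8 3.8 0.9
   vertex 3.1 2.9 4.6
   vertex 4.6 0.4 2.0
  endloop
 endfacet
 facet normal -0.945 -0.166 -0.281
  outer loop
   vertex 0.7 2.7 3.8
   vertex 0.4 3.9 4.1
   vertex 2.2 0.6 0.0
  endloop
 endfacet
 facet normal -0.356 -0.870 0.340
  outer loop
   vertex 0.7 2.7 3.8
   vertex 2.2 0.6 0.0
   vertex 4.6 0.4 2.0
  endloop
 endfacet
 facet normal -0.257 -0.827 0.499
  outer loop
   vertex 0.9 3.0 4.4
   vertex 0.7 2.7 3.8
   vertex 4.6 0.4 2.0
  endloop
 endfacet
 facet normal -0.074 0.278 0.958
  outer loop
   vertex 0.9 3.0 4.4
   vertex 3.1 2.9 4.6
   vertex 0.4 3.9 4.1
  endloop
 endfacet
 facet normal -0.839 -0.320 0.440
  outer loop
   vertex 0.9 3.0 4.4
   vertex 0.4 3.9 4.1
   vertex 0.7 2.7 3.8
  endloop
 endfacet
 facet normal 0.432 -0.513 0.742
  outer loop
   vertex 3.3 2.2 4.0
   vertex 4.6 0.4 2.0
   vertex 3.1 2.9 4.6
  endloop
 endfacet
 facet normal -0.161 -0.783 0.600
  outer loop
   vertex 3.3 2.2 4.0
   vertex 0.9 3.0 4.4
   vertex 4.6 0.4 2.0
  endloop
 endfacet
 facet normal -0.098 -0.664 0.742
  outer loop
   vertex 3.3 2.2 4.0
   vertex 3.1 2.9 4.6
   vertex 0.9 3.0 4.4
  endloop
 endfacet
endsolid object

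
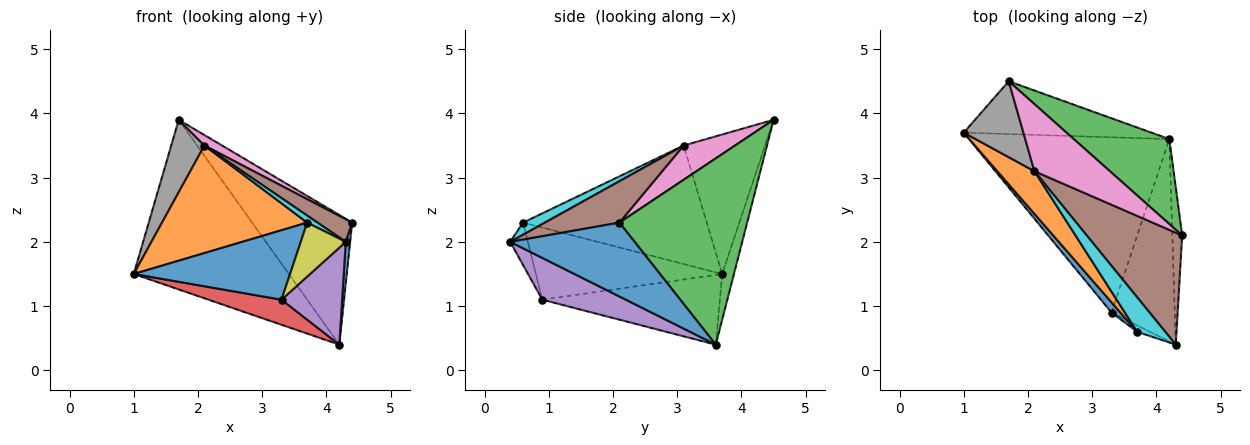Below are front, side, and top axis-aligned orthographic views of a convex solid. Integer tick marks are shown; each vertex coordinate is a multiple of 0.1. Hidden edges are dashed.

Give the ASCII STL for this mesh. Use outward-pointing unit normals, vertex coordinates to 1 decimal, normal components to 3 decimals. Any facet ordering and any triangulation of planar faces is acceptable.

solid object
 facet normal 0.991 -0.035 -0.132
  outer loop
   vertex 4.2 3.6 0.4
   vertex 4.4 2.1 2.3
   vertex 4.3 0.4 2.0
  endloop
 endfacet
 facet normal -0.072 0.952 -0.296
  outer loop
   vertex 1.7 4.5 3.9
   vertex 4.2 3.6 0.4
   vertex 1.0 3.7 1.5
  endloop
 endfacet
 facet normal 0.730 0.572 0.374
  outer loop
   vertex 1.7 4.5 3.9
   vertex 4.4 2.1 2.3
   vertex 4.2 3.6 0.4
  endloop
 endfacet
 facet normal -0.326 -0.134 -0.936
  outer loop
   vertex 3.3 0.9 1.1
   vertex 1.0 3.7 1.5
   vertex 4.2 3.6 0.4
  endloop
 endfacet
 facet normal 0.512 -0.371 -0.775
  outer loop
   vertex 3.3 0.9 1.1
   vertex 4.2 3.6 0.4
   vertex 4.3 0.4 2.0
  endloop
 endfacet
 facet normal 0.391 -0.182 0.902
  outer loop
   vertex 2.1 3.1 3.5
   vertex 4.3 0.4 2.0
   vertex 4.4 2.1 2.3
  endloop
 endfacet
 facet normal 0.409 -0.141 0.902
  outer loop
   vertex 2.1 3.1 3.5
   vertex 4.4 2.1 2.3
   vertex 1.7 4.5 3.9
  endloop
 endfacet
 facet normal -0.861 -0.351 0.368
  outer loop
   vertex 2.1 3.1 3.5
   vertex 1.7 4.5 3.9
   vertex 1.0 3.7 1.5
  endloop
 endfacet
 facet normal -0.363 -0.925 -0.110
  outer loop
   vertex 3.7 0.6 2.3
   vertex 3.3 0.9 1.1
   vertex 4.3 0.4 2.0
  endloop
 endfacet
 facet normal 0.390 -0.184 0.902
  outer loop
   vertex 3.7 0.6 2.3
   vertex 4.3 0.4 2.0
   vertex 2.1 3.1 3.5
  endloop
 endfacet
 facet normal -0.763 -0.640 0.094
  outer loop
   vertex 3.7 0.6 2.3
   vertex 1.0 3.7 1.5
   vertex 3.3 0.9 1.1
  endloop
 endfacet
 facet normal -0.762 -0.602 0.238
  outer loop
   vertex 3.7 0.6 2.3
   vertex 2.1 3.1 3.5
   vertex 1.0 3.7 1.5
  endloop
 endfacet
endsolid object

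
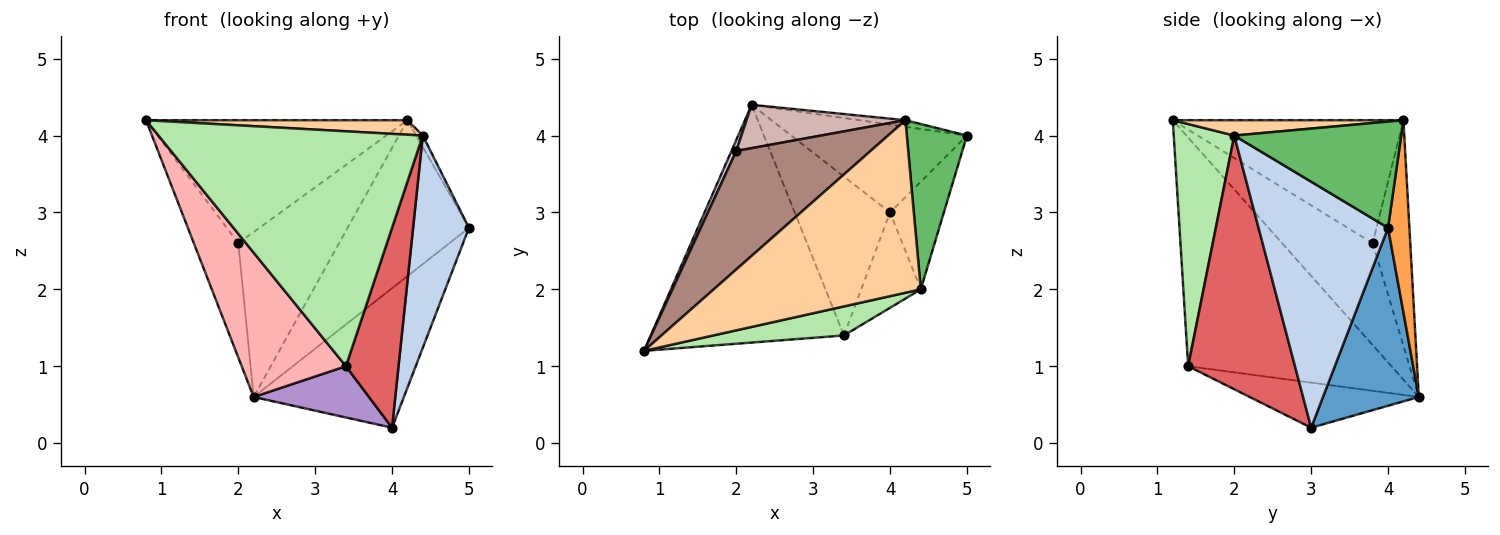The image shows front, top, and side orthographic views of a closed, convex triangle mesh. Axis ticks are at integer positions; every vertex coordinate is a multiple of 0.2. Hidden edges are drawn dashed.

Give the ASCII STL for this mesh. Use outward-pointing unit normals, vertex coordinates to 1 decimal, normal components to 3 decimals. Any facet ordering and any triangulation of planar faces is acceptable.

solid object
 facet normal 0.475 0.745 -0.469
  outer loop
   vertex 4.0 3.0 0.2
   vertex 2.2 4.4 0.6
   vertex 5.0 4.0 2.8
  endloop
 endfacet
 facet normal 0.900 -0.388 -0.197
  outer loop
   vertex 4.4 2.0 4.0
   vertex 4.0 3.0 0.2
   vertex 5.0 4.0 2.8
  endloop
 endfacet
 facet normal 0.173 0.984 -0.042
  outer loop
   vertex 4.2 4.2 4.2
   vertex 5.0 4.0 2.8
   vertex 2.2 4.4 0.6
  endloop
 endfacet
 facet normal 0.074 -0.084 0.994
  outer loop
   vertex 4.2 4.2 4.2
   vertex 0.8 1.2 4.2
   vertex 4.4 2.0 4.0
  endloop
 endfacet
 facet normal 0.870 0.034 0.492
  outer loop
   vertex 4.2 4.2 4.2
   vertex 4.4 2.0 4.0
   vertex 5.0 4.0 2.8
  endloop
 endfacet
 facet normal 0.222 -0.968 0.120
  outer loop
   vertex 3.4 1.4 1.0
   vertex 4.4 2.0 4.0
   vertex 0.8 1.2 4.2
  endloop
 endfacet
 facet normal 0.878 -0.432 -0.206
  outer loop
   vertex 3.4 1.4 1.0
   vertex 4.0 3.0 0.2
   vertex 4.4 2.0 4.0
  endloop
 endfacet
 facet normal -0.711 -0.365 -0.601
  outer loop
   vertex 3.4 1.4 1.0
   vertex 0.8 1.2 4.2
   vertex 2.2 4.4 0.6
  endloop
 endfacet
 facet normal -0.411 -0.280 -0.868
  outer loop
   vertex 3.4 1.4 1.0
   vertex 2.2 4.4 0.6
   vertex 4.0 3.0 0.2
  endloop
 endfacet
 facet normal -0.897 0.440 0.042
  outer loop
   vertex 2.0 3.8 2.6
   vertex 2.2 4.4 0.6
   vertex 0.8 1.2 4.2
  endloop
 endfacet
 facet normal -0.536 0.608 0.586
  outer loop
   vertex 2.0 3.8 2.6
   vertex 0.8 1.2 4.2
   vertex 4.2 4.2 4.2
  endloop
 endfacet
 facet normal -0.339 0.910 0.239
  outer loop
   vertex 2.0 3.8 2.6
   vertex 4.2 4.2 4.2
   vertex 2.2 4.4 0.6
  endloop
 endfacet
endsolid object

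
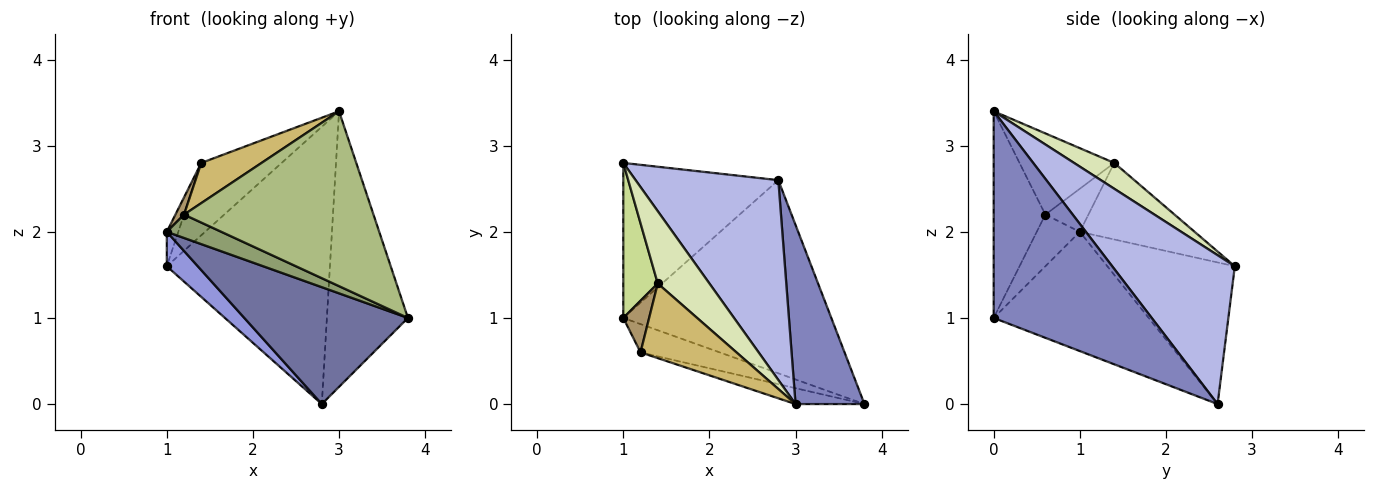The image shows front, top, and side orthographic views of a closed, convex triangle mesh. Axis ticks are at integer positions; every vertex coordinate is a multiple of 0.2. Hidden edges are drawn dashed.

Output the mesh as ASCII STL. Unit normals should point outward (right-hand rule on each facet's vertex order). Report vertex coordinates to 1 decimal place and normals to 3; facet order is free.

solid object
 facet normal -0.440 -0.465 -0.768
  outer loop
   vertex 2.8 2.6 0.0
   vertex 3.8 0.0 1.0
   vertex 1.0 1.0 2.0
  endloop
 endfacet
 facet normal 0.853 0.437 0.284
  outer loop
   vertex 3.0 0.0 3.4
   vertex 3.8 0.0 1.0
   vertex 2.8 2.6 0.0
  endloop
 endfacet
 facet normal -0.666 -0.162 -0.729
  outer loop
   vertex 1.0 2.8 1.6
   vertex 2.8 2.6 0.0
   vertex 1.0 1.0 2.0
  endloop
 endfacet
 facet normal 0.521 0.693 0.499
  outer loop
   vertex 1.0 2.8 1.6
   vertex 3.0 0.0 3.4
   vertex 2.8 2.6 0.0
  endloop
 endfacet
 facet normal -0.449 -0.569 -0.689
  outer loop
   vertex 1.2 0.6 2.2
   vertex 1.0 1.0 2.0
   vertex 3.8 0.0 1.0
  endloop
 endfacet
 facet normal -0.262 -0.961 -0.087
  outer loop
   vertex 1.2 0.6 2.2
   vertex 3.8 0.0 1.0
   vertex 3.0 0.0 3.4
  endloop
 endfacet
 facet normal -0.908 0.091 0.409
  outer loop
   vertex 1.4 1.4 2.8
   vertex 1.0 2.8 1.6
   vertex 1.0 1.0 2.0
  endloop
 endfacet
 facet normal 0.333 0.667 0.667
  outer loop
   vertex 1.4 1.4 2.8
   vertex 3.0 0.0 3.4
   vertex 1.0 2.8 1.6
  endloop
 endfacet
 facet normal -0.845 -0.169 0.507
  outer loop
   vertex 1.4 1.4 2.8
   vertex 1.0 1.0 2.0
   vertex 1.2 0.6 2.2
  endloop
 endfacet
 facet normal -0.597 -0.380 0.706
  outer loop
   vertex 1.4 1.4 2.8
   vertex 1.2 0.6 2.2
   vertex 3.0 0.0 3.4
  endloop
 endfacet
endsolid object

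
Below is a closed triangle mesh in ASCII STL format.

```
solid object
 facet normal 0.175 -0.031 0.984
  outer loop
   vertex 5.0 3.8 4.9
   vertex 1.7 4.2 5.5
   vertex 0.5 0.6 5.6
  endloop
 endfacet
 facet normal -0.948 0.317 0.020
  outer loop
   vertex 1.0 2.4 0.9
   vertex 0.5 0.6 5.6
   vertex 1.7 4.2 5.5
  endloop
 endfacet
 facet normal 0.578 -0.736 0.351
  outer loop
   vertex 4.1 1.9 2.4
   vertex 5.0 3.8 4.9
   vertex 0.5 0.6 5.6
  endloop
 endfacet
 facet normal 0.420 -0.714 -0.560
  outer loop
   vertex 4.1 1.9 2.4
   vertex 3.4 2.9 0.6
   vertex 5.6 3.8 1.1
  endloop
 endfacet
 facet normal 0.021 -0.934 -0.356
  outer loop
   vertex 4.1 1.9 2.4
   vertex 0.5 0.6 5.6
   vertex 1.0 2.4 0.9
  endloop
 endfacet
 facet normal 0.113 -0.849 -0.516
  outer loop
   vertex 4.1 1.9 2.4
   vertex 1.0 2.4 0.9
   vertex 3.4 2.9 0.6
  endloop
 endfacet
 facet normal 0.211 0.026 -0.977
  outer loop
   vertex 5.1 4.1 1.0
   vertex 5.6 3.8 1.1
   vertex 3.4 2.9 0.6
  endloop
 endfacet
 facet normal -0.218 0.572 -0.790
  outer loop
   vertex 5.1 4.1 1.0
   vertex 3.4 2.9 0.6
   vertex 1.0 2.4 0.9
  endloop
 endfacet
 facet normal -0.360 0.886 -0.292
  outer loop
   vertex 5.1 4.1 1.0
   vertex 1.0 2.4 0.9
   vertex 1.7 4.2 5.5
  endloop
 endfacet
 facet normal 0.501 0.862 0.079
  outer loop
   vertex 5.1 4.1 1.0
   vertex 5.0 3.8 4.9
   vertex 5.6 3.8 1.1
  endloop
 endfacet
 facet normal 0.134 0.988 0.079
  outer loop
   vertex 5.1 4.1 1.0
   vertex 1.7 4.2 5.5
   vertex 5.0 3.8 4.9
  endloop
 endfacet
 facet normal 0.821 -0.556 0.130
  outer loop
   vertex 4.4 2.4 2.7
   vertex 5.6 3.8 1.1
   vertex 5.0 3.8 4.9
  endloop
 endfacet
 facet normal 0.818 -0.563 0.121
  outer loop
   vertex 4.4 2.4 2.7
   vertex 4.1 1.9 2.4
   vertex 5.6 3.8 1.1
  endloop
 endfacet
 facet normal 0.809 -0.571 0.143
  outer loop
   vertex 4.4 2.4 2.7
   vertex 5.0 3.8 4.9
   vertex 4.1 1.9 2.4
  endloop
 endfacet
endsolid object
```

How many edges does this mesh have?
21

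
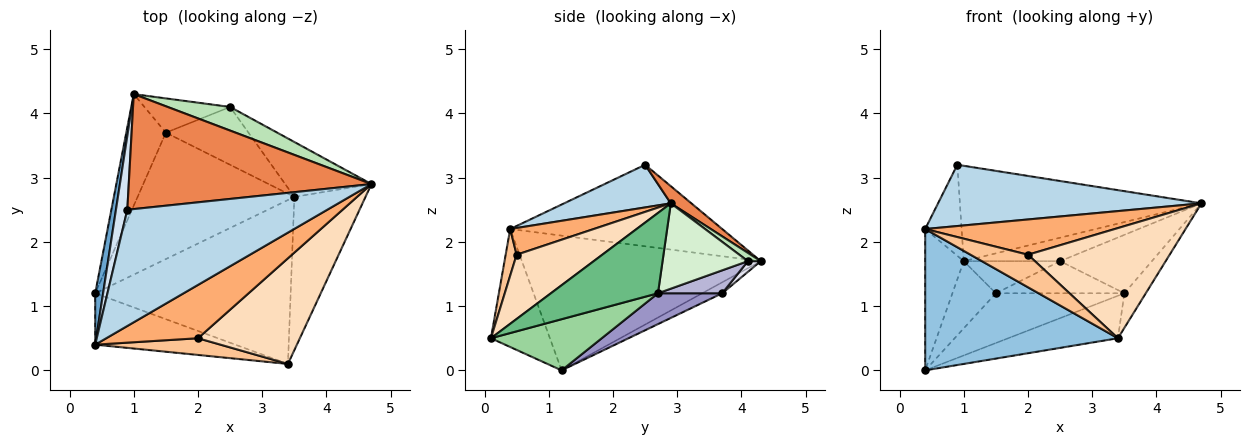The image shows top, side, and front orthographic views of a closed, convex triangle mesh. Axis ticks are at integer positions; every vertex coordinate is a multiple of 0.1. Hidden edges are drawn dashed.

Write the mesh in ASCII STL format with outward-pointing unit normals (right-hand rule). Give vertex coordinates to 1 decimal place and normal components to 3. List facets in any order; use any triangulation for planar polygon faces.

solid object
 facet normal -0.986 0.159 0.058
  outer loop
   vertex 0.4 1.2 0.0
   vertex 0.4 0.4 2.2
   vertex 1.0 4.3 1.7
  endloop
 endfacet
 facet normal -0.276 -0.903 -0.328
  outer loop
   vertex 0.4 1.2 0.0
   vertex 3.4 0.1 0.5
   vertex 0.4 0.4 2.2
  endloop
 endfacet
 facet normal 0.185 -0.458 0.869
  outer loop
   vertex 0.9 2.5 3.2
   vertex 0.4 0.4 2.2
   vertex 4.7 2.9 2.6
  endloop
 endfacet
 facet normal -0.976 0.168 0.136
  outer loop
   vertex 0.9 2.5 3.2
   vertex 1.0 4.3 1.7
   vertex 0.4 0.4 2.2
  endloop
 endfacet
 facet normal 0.054 0.637 0.769
  outer loop
   vertex 0.9 2.5 3.2
   vertex 4.7 2.9 2.6
   vertex 1.0 4.3 1.7
  endloop
 endfacet
 facet normal 0.236 -0.536 0.811
  outer loop
   vertex 2.0 0.5 1.8
   vertex 4.7 2.9 2.6
   vertex 0.4 0.4 2.2
  endloop
 endfacet
 facet normal 0.167 -0.877 0.450
  outer loop
   vertex 2.0 0.5 1.8
   vertex 0.4 0.4 2.2
   vertex 3.4 0.1 0.5
  endloop
 endfacet
 facet normal 0.400 -0.661 0.634
  outer loop
   vertex 2.0 0.5 1.8
   vertex 3.4 0.1 0.5
   vertex 4.7 2.9 2.6
  endloop
 endfacet
 facet normal 0.740 0.148 -0.656
  outer loop
   vertex 3.5 2.7 1.2
   vertex 4.7 2.9 2.6
   vertex 3.4 0.1 0.5
  endloop
 endfacet
 facet normal 0.246 0.243 -0.938
  outer loop
   vertex 3.5 2.7 1.2
   vertex 3.4 0.1 0.5
   vertex 0.4 1.2 0.0
  endloop
 endfacet
 facet normal 0.094 0.701 0.707
  outer loop
   vertex 2.5 4.1 1.7
   vertex 1.0 4.3 1.7
   vertex 4.7 2.9 2.6
  endloop
 endfacet
 facet normal 0.561 0.603 -0.567
  outer loop
   vertex 2.5 4.1 1.7
   vertex 4.7 2.9 2.6
   vertex 3.5 2.7 1.2
  endloop
 endfacet
 facet normal 0.180 0.360 -0.915
  outer loop
   vertex 1.5 3.7 1.2
   vertex 3.5 2.7 1.2
   vertex 0.4 1.2 0.0
  endloop
 endfacet
 facet normal 0.236 0.472 -0.849
  outer loop
   vertex 1.5 3.7 1.2
   vertex 2.5 4.1 1.7
   vertex 3.5 2.7 1.2
  endloop
 endfacet
 facet normal -0.231 0.502 -0.833
  outer loop
   vertex 1.5 3.7 1.2
   vertex 0.4 1.2 0.0
   vertex 1.0 4.3 1.7
  endloop
 endfacet
 facet normal 0.091 0.681 -0.727
  outer loop
   vertex 1.5 3.7 1.2
   vertex 1.0 4.3 1.7
   vertex 2.5 4.1 1.7
  endloop
 endfacet
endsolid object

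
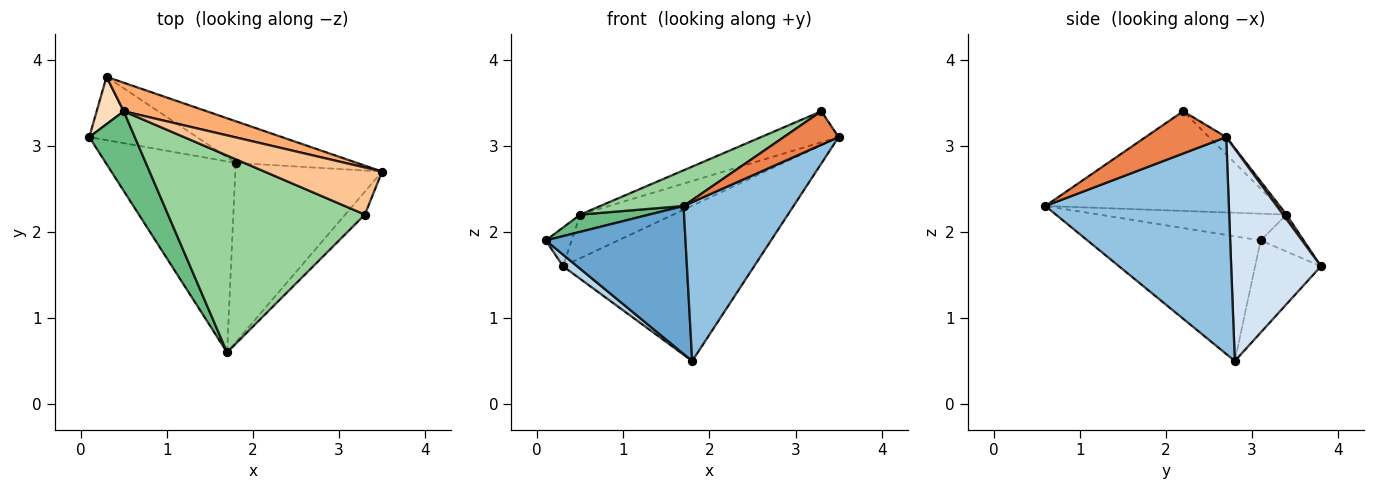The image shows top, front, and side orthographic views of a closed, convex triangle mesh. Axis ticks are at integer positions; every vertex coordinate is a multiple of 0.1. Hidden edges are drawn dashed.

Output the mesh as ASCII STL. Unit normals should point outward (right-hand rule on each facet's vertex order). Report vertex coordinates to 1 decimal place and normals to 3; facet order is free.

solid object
 facet normal -0.605 -0.488 -0.630
  outer loop
   vertex 1.8 2.8 0.5
   vertex 1.7 0.6 2.3
   vertex 0.1 3.1 1.9
  endloop
 endfacet
 facet normal 0.742 -0.445 -0.502
  outer loop
   vertex 1.8 2.8 0.5
   vertex 3.5 2.7 3.1
   vertex 1.7 0.6 2.3
  endloop
 endfacet
 facet normal -0.644 -0.138 -0.752
  outer loop
   vertex 0.3 3.8 1.6
   vertex 1.8 2.8 0.5
   vertex 0.1 3.1 1.9
  endloop
 endfacet
 facet normal 0.413 0.880 -0.236
  outer loop
   vertex 0.3 3.8 1.6
   vertex 3.5 2.7 3.1
   vertex 1.8 2.8 0.5
  endloop
 endfacet
 facet normal 0.772 -0.524 -0.360
  outer loop
   vertex 3.3 2.2 3.4
   vertex 1.7 0.6 2.3
   vertex 3.5 2.7 3.1
  endloop
 endfacet
 facet normal 0.031 0.836 0.547
  outer loop
   vertex 0.5 3.4 2.2
   vertex 3.5 2.7 3.1
   vertex 0.3 3.8 1.6
  endloop
 endfacet
 facet normal -0.121 0.546 0.829
  outer loop
   vertex 0.5 3.4 2.2
   vertex 3.3 2.2 3.4
   vertex 3.5 2.7 3.1
  endloop
 endfacet
 facet normal -0.726 0.436 0.532
  outer loop
   vertex 0.5 3.4 2.2
   vertex 0.3 3.8 1.6
   vertex 0.1 3.1 1.9
  endloop
 endfacet
 facet normal -0.498 -0.183 0.847
  outer loop
   vertex 0.5 3.4 2.2
   vertex 0.1 3.1 1.9
   vertex 1.7 0.6 2.3
  endloop
 endfacet
 facet normal -0.446 -0.160 0.881
  outer loop
   vertex 0.5 3.4 2.2
   vertex 1.7 0.6 2.3
   vertex 3.3 2.2 3.4
  endloop
 endfacet
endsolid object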